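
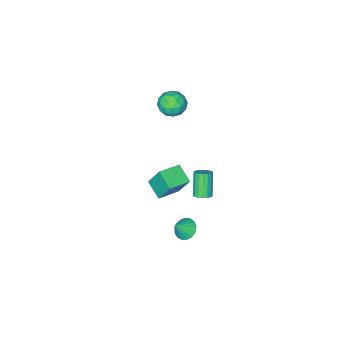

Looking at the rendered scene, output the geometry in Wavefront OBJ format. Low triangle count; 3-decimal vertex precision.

v -0.39 0.527 -4.235
v 0.066 0.17 -4.646
v 0.33 0.493 -3.405
v 0.145 0.496 -4.701
v 0.102 0.829 -4.649
v -0.054 1.093 -4.503
v -0.287 1.227 -4.295
v -0.544 1.201 -4.074
v -0.765 1.021 -3.89
v -0.901 0.728 -3.784
v -0.919 0.388 -3.783
v -0.816 0.081 -3.884
v -0.616 -0.124 -4.067
v -0.364 -0.18 -4.288
v -0.118 -0.074 -4.496
v -2.76 -2.478 4.05
v -2.053 -1.976 3.943
v -2.167 -3.484 3.257
v -1.46 -2.982 3.15
v -1.637 -3.326 3.932
v -2.004 -2.704 4.423
v -2.216 -2.756 2.777
v -2.583 -2.134 3.268
v -1.717 -2.149 3.156
v -1.36 -2.501 3.87
v -2.86 -2.959 3.33
v -2.503 -3.311 4.044
v -2.459 -2.139 4.066
v -1.761 -3.321 3.134
v -1.865 -3.523 3.594
v -1.45 -3.229 3.531
v -2.43 -2.566 4.348
v -2.014 -2.272 4.285
v -1.77 -3.065 4.279
v -2.206 -3.188 2.915
v -1.79 -2.894 2.852
v -2.77 -2.231 3.669
v -2.355 -1.937 3.606
v -2.45 -2.395 2.921
v -1.846 -1.945 3.541
v -1.497 -2.537 3.075
v -1.942 -2.404 2.856
v -2.157 -2.038 3.144
v -1.636 -2.152 3.961
v -1.287 -2.744 3.494
v -1.391 -2.945 3.954
v -1.606 -2.58 4.242
v -1.438 -2.253 3.498
v -2.933 -2.716 3.706
v -2.584 -3.308 3.239
v -2.614 -2.88 2.958
v -2.829 -2.515 3.246
v -2.723 -2.923 4.125
v -2.374 -3.515 3.659
v -2.063 -3.422 4.056
v -2.278 -3.056 4.344
v -2.782 -3.207 3.702
v 0.084 -0.365 0.521
v -0.095 0.357 1.938
v 0.223 0.696 -0.001
v 0.044 1.417 1.416
v 1.396 -0.437 0.724
v 1.217 0.284 2.141
v 1.535 0.623 0.202
v 1.356 1.345 1.619
v -2.491 -0.533 -3.512
v -2.046 -0.836 -3.467
v -2.625 -1.49 -2.163
v -3.069 -1.187 -2.208
v -1.989 -0.621 -3.334
v -2.567 -1.276 -2.03
v -2.046 -0.387 -3.242
v -2.625 -1.042 -1.938
v -2.206 -0.186 -3.212
v -2.785 -0.841 -1.907
v -2.431 -0.064 -3.25
v -3.009 -0.719 -1.946
v -2.669 -0.05 -3.349
v -3.248 -0.705 -2.045
v -2.867 -0.146 -3.485
v -3.446 -0.801 -2.181
v -2.978 -0.331 -3.627
v -3.557 -0.986 -2.323
v -2.978 -0.562 -3.743
v -3.557 -1.217 -2.439
v -2.866 -0.786 -3.806
v -3.445 -1.441 -2.502
v -2.668 -0.953 -3.802
v -3.247 -1.607 -2.497
v -2.43 -1.023 -3.731
v -3.008 -1.677 -2.427
v -2.205 -0.98 -3.61
v -2.784 -1.635 -2.306
f 2 1 4
f 2 4 3
f 4 1 5
f 4 5 3
f 5 1 6
f 5 6 3
f 6 1 7
f 6 7 3
f 7 1 8
f 7 8 3
f 8 1 9
f 8 9 3
f 9 1 10
f 9 10 3
f 10 1 11
f 10 11 3
f 11 1 12
f 11 12 3
f 12 1 13
f 12 13 3
f 13 1 14
f 13 14 3
f 14 1 15
f 14 15 3
f 15 1 2
f 15 2 3
f 16 53 32
f 53 27 56
f 32 56 21
f 53 56 32
f 16 32 28
f 32 21 33
f 28 33 17
f 32 33 28
f 16 28 37
f 28 17 38
f 37 38 23
f 28 38 37
f 16 37 49
f 37 23 52
f 49 52 26
f 37 52 49
f 16 49 53
f 49 26 57
f 53 57 27
f 49 57 53
f 17 33 44
f 33 21 47
f 44 47 25
f 33 47 44
f 21 56 34
f 56 27 55
f 34 55 20
f 56 55 34
f 27 57 54
f 57 26 50
f 54 50 18
f 57 50 54
f 26 52 51
f 52 23 39
f 51 39 22
f 52 39 51
f 23 38 43
f 38 17 40
f 43 40 24
f 38 40 43
f 19 45 31
f 45 25 46
f 31 46 20
f 45 46 31
f 19 31 29
f 31 20 30
f 29 30 18
f 31 30 29
f 19 29 36
f 29 18 35
f 36 35 22
f 29 35 36
f 19 36 41
f 36 22 42
f 41 42 24
f 36 42 41
f 19 41 45
f 41 24 48
f 45 48 25
f 41 48 45
f 20 46 34
f 46 25 47
f 34 47 21
f 46 47 34
f 18 30 54
f 30 20 55
f 54 55 27
f 30 55 54
f 22 35 51
f 35 18 50
f 51 50 26
f 35 50 51
f 24 42 43
f 42 22 39
f 43 39 23
f 42 39 43
f 25 48 44
f 48 24 40
f 44 40 17
f 48 40 44
f 59 61 58
f 62 59 58
f 58 61 60
f 60 62 58
f 59 65 61
f 63 59 62
f 63 65 59
f 61 65 60
f 64 62 60
f 60 65 64
f 64 63 62
f 65 63 64
f 67 66 70
f 67 70 68
f 68 70 71
f 68 71 69
f 70 66 72
f 70 72 71
f 71 72 73
f 71 73 69
f 72 66 74
f 72 74 73
f 73 74 75
f 73 75 69
f 74 66 76
f 74 76 75
f 75 76 77
f 75 77 69
f 76 66 78
f 76 78 77
f 77 78 79
f 77 79 69
f 78 66 80
f 78 80 79
f 79 80 81
f 79 81 69
f 80 66 82
f 80 82 81
f 81 82 83
f 81 83 69
f 82 66 84
f 82 84 83
f 83 84 85
f 83 85 69
f 84 66 86
f 84 86 85
f 85 86 87
f 85 87 69
f 86 66 88
f 86 88 87
f 87 88 89
f 87 89 69
f 88 66 90
f 88 90 89
f 89 90 91
f 89 91 69
f 90 66 92
f 90 92 91
f 91 92 93
f 91 93 69
f 92 66 67
f 92 67 93
f 93 67 68
f 93 68 69



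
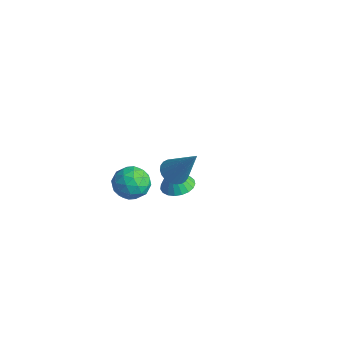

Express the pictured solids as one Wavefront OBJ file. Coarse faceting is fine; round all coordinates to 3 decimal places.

v 2.239 -2.364 1.357
v 2.745 -2.649 1.114
v 3.201 -1.956 2.883
v 2.776 -2.419 1.033
v 2.725 -2.181 1.001
v 2.601 -1.97 1.023
v 2.421 -1.82 1.097
v 2.213 -1.752 1.209
v 2.01 -1.777 1.345
v 1.841 -1.891 1.482
v 1.732 -2.078 1.6
v 1.701 -2.308 1.681
v 1.752 -2.546 1.713
v 1.877 -2.757 1.69
v 2.056 -2.908 1.617
v 2.264 -2.976 1.504
v 2.468 -2.95 1.369
v 2.636 -2.836 1.232
v -2.032 -1.117 -2.795
v -1.316 -1.359 -3.252
v -2.064 -2.401 -2.168
v -1.348 -2.643 -2.625
v -1.282 -2.031 -1.991
v -1.262 -1.238 -2.379
v -2.118 -2.522 -3.041
v -2.098 -1.729 -3.429
v -1.369 -2.227 -3.404
v -0.852 -1.923 -2.755
v -2.528 -1.837 -2.665
v -2.011 -1.533 -2.016
v -1.671 -1.125 -3.078
v -1.709 -2.635 -2.342
v -1.67 -2.275 -1.969
v -1.249 -2.417 -2.238
v -1.639 -1.054 -2.565
v -1.218 -1.196 -2.834
v -1.199 -1.591 -2.093
v -2.162 -2.564 -2.586
v -1.741 -2.706 -2.855
v -2.131 -1.343 -3.182
v -1.71 -1.485 -3.451
v -2.181 -2.169 -3.327
v -1.281 -1.778 -3.437
v -1.3 -2.532 -3.068
v -1.753 -2.462 -3.313
v -1.741 -1.995 -3.541
v -0.978 -1.599 -3.055
v -0.997 -2.354 -2.687
v -0.958 -1.994 -2.314
v -0.946 -1.528 -2.542
v -1.009 -2.11 -3.145
v -2.383 -1.406 -2.733
v -2.402 -2.161 -2.365
v -2.434 -2.232 -2.878
v -2.422 -1.766 -3.106
v -2.08 -1.228 -2.352
v -2.099 -1.982 -1.983
v -1.639 -1.765 -1.879
v -1.627 -1.298 -2.107
v -2.371 -1.65 -2.275
v -1.379 0.252 -3.775
v -0.668 -0.013 -3.722
v -1.561 0.028 -2.425
v -0.628 0.296 -3.666
v -0.717 0.596 -3.628
v -0.921 0.837 -3.616
v -1.204 0.977 -3.631
v -1.518 0.992 -3.671
v -1.807 0.878 -3.729
v -2.022 0.656 -3.795
v -2.126 0.364 -3.857
v -2.101 0.053 -3.905
v -1.951 -0.224 -3.931
v -1.702 -0.419 -3.929
v -1.397 -0.498 -3.901
v -1.089 -0.447 -3.851
v -0.831 -0.275 -3.788
f 2 1 4
f 2 4 3
f 4 1 5
f 4 5 3
f 5 1 6
f 5 6 3
f 6 1 7
f 6 7 3
f 7 1 8
f 7 8 3
f 8 1 9
f 8 9 3
f 9 1 10
f 9 10 3
f 10 1 11
f 10 11 3
f 11 1 12
f 11 12 3
f 12 1 13
f 12 13 3
f 13 1 14
f 13 14 3
f 14 1 15
f 14 15 3
f 15 1 16
f 15 16 3
f 16 1 17
f 16 17 3
f 17 1 18
f 17 18 3
f 18 1 2
f 18 2 3
f 19 56 35
f 56 30 59
f 35 59 24
f 56 59 35
f 19 35 31
f 35 24 36
f 31 36 20
f 35 36 31
f 19 31 40
f 31 20 41
f 40 41 26
f 31 41 40
f 19 40 52
f 40 26 55
f 52 55 29
f 40 55 52
f 19 52 56
f 52 29 60
f 56 60 30
f 52 60 56
f 20 36 47
f 36 24 50
f 47 50 28
f 36 50 47
f 24 59 37
f 59 30 58
f 37 58 23
f 59 58 37
f 30 60 57
f 60 29 53
f 57 53 21
f 60 53 57
f 29 55 54
f 55 26 42
f 54 42 25
f 55 42 54
f 26 41 46
f 41 20 43
f 46 43 27
f 41 43 46
f 22 48 34
f 48 28 49
f 34 49 23
f 48 49 34
f 22 34 32
f 34 23 33
f 32 33 21
f 34 33 32
f 22 32 39
f 32 21 38
f 39 38 25
f 32 38 39
f 22 39 44
f 39 25 45
f 44 45 27
f 39 45 44
f 22 44 48
f 44 27 51
f 48 51 28
f 44 51 48
f 23 49 37
f 49 28 50
f 37 50 24
f 49 50 37
f 21 33 57
f 33 23 58
f 57 58 30
f 33 58 57
f 25 38 54
f 38 21 53
f 54 53 29
f 38 53 54
f 27 45 46
f 45 25 42
f 46 42 26
f 45 42 46
f 28 51 47
f 51 27 43
f 47 43 20
f 51 43 47
f 62 61 64
f 62 64 63
f 64 61 65
f 64 65 63
f 65 61 66
f 65 66 63
f 66 61 67
f 66 67 63
f 67 61 68
f 67 68 63
f 68 61 69
f 68 69 63
f 69 61 70
f 69 70 63
f 70 61 71
f 70 71 63
f 71 61 72
f 71 72 63
f 72 61 73
f 72 73 63
f 73 61 74
f 73 74 63
f 74 61 75
f 74 75 63
f 75 61 76
f 75 76 63
f 76 61 77
f 76 77 63
f 77 61 62
f 77 62 63



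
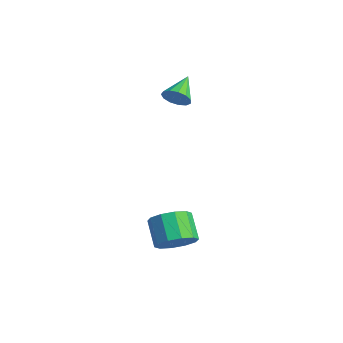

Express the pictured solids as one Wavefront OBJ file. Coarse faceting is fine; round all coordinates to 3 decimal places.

v -0.737 1.81 1.201
v -0.483 2.199 0.99
v -1.343 2.51 1.759
v -0.706 2.144 0.817
v -0.939 1.983 0.766
v -1.107 1.767 0.853
v -1.158 1.565 1.051
v -1.076 1.441 1.297
v -0.886 1.434 1.512
v -0.648 1.547 1.629
v -0.439 1.743 1.61
v -0.325 1.961 1.461
v -0.341 2.13 1.23
v 3.341 -0.076 -2.683
v 3.804 -0.126 -2.188
v 3.063 -0.014 -1.482
v 2.599 0.036 -1.977
v 3.768 0.28 -2.291
v 3.026 0.392 -1.585
v 3.568 0.55 -2.544
v 2.826 0.662 -1.838
v 3.281 0.581 -2.85
v 2.539 0.692 -2.144
v 3.017 0.361 -3.092
v 2.276 0.472 -2.386
v 2.877 -0.026 -3.178
v 2.136 0.086 -2.472
v 2.914 -0.432 -3.075
v 2.172 -0.32 -2.369
v 3.114 -0.702 -2.822
v 2.372 -0.59 -2.116
v 3.401 -0.732 -2.516
v 2.659 -0.621 -1.81
v 3.664 -0.512 -2.274
v 2.923 -0.401 -1.568
f 2 1 4
f 2 4 3
f 4 1 5
f 4 5 3
f 5 1 6
f 5 6 3
f 6 1 7
f 6 7 3
f 7 1 8
f 7 8 3
f 8 1 9
f 8 9 3
f 9 1 10
f 9 10 3
f 10 1 11
f 10 11 3
f 11 1 12
f 11 12 3
f 12 1 13
f 12 13 3
f 13 1 2
f 13 2 3
f 15 14 18
f 15 18 16
f 16 18 19
f 16 19 17
f 18 14 20
f 18 20 19
f 19 20 21
f 19 21 17
f 20 14 22
f 20 22 21
f 21 22 23
f 21 23 17
f 22 14 24
f 22 24 23
f 23 24 25
f 23 25 17
f 24 14 26
f 24 26 25
f 25 26 27
f 25 27 17
f 26 14 28
f 26 28 27
f 27 28 29
f 27 29 17
f 28 14 30
f 28 30 29
f 29 30 31
f 29 31 17
f 30 14 32
f 30 32 31
f 31 32 33
f 31 33 17
f 32 14 34
f 32 34 33
f 33 34 35
f 33 35 17
f 34 14 15
f 34 15 35
f 35 15 16
f 35 16 17



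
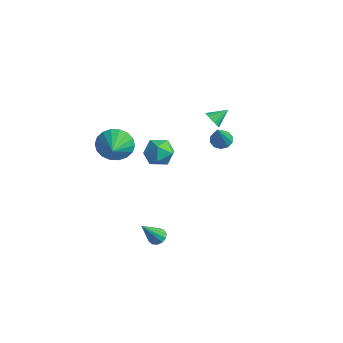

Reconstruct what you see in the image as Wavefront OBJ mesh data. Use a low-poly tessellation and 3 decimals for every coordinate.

v -0.819 -2.296 2.152
v -0.133 -2.047 1.356
v 0.039 -3.204 2.608
v -0.002 -1.747 1.708
v -0.033 -1.555 2.147
v -0.22 -1.511 2.588
v -0.525 -1.621 2.942
v -0.888 -1.866 3.14
v -1.238 -2.195 3.142
v -1.505 -2.545 2.948
v -1.636 -2.845 2.597
v -1.605 -3.037 2.157
v -1.419 -3.081 1.716
v -1.113 -2.971 1.362
v -0.75 -2.726 1.164
v -0.4 -2.397 1.162
v 1.896 -1.463 3.43
v 2.572 -1.543 4.088
v 2.428 -2.717 2.732
v 3.104 -2.797 3.39
v 2.199 -2.952 3.619
v 1.87 -2.177 4.051
v 3.13 -2.083 2.769
v 2.801 -1.308 3.201
v 3.334 -1.926 3.68
v 2.759 -2.463 4.205
v 2.241 -1.797 2.615
v 1.666 -2.334 3.14
v 1.945 2.284 3.317
v 2.503 2.093 3.314
v 2.255 3.176 3.883
v 2.49 2.236 3.095
v 2.368 2.39 2.92
v 2.163 2.522 2.823
v 1.915 2.607 2.825
v 1.673 2.629 2.923
v 1.484 2.582 3.1
v 1.387 2.476 3.32
v 1.401 2.332 3.54
v 1.522 2.179 3.715
v 1.727 2.047 3.811
v 1.976 1.961 3.81
v 2.218 1.94 3.711
v 2.406 1.987 3.534
v 1.652 -1.511 -4.647
v 2.04 -1.862 -4.875
v 1.588 -2.609 -3.073
v 2.204 -1.638 -4.713
v 2.193 -1.375 -4.53
v 2.011 -1.155 -4.384
v 1.714 -1.048 -4.321
v 1.398 -1.088 -4.362
v 1.163 -1.263 -4.494
v 1.083 -1.516 -4.674
v 1.184 -1.768 -4.845
v 1.433 -1.939 -4.954
v 1.753 -1.974 -4.965
v 1.033 3.91 0.263
v 1.391 4.44 0.426
v 1.667 2.95 1.997
v 1.019 4.485 0.587
v 0.652 4.31 0.624
v 0.431 3.982 0.524
v 0.44 3.627 0.324
v 0.675 3.38 0.101
v 1.047 3.335 -0.06
v 1.414 3.51 -0.098
v 1.635 3.837 0.003
v 1.626 4.193 0.203
f 2 1 4
f 2 4 3
f 4 1 5
f 4 5 3
f 5 1 6
f 5 6 3
f 6 1 7
f 6 7 3
f 7 1 8
f 7 8 3
f 8 1 9
f 8 9 3
f 9 1 10
f 9 10 3
f 10 1 11
f 10 11 3
f 11 1 12
f 11 12 3
f 12 1 13
f 12 13 3
f 13 1 14
f 13 14 3
f 14 1 15
f 14 15 3
f 15 1 16
f 15 16 3
f 16 1 2
f 16 2 3
f 17 28 22
f 17 22 18
f 17 18 24
f 17 24 27
f 17 27 28
f 18 22 26
f 22 28 21
f 28 27 19
f 27 24 23
f 24 18 25
f 20 26 21
f 20 21 19
f 20 19 23
f 20 23 25
f 20 25 26
f 21 26 22
f 19 21 28
f 23 19 27
f 25 23 24
f 26 25 18
f 30 29 32
f 30 32 31
f 32 29 33
f 32 33 31
f 33 29 34
f 33 34 31
f 34 29 35
f 34 35 31
f 35 29 36
f 35 36 31
f 36 29 37
f 36 37 31
f 37 29 38
f 37 38 31
f 38 29 39
f 38 39 31
f 39 29 40
f 39 40 31
f 40 29 41
f 40 41 31
f 41 29 42
f 41 42 31
f 42 29 43
f 42 43 31
f 43 29 44
f 43 44 31
f 44 29 30
f 44 30 31
f 46 45 48
f 46 48 47
f 48 45 49
f 48 49 47
f 49 45 50
f 49 50 47
f 50 45 51
f 50 51 47
f 51 45 52
f 51 52 47
f 52 45 53
f 52 53 47
f 53 45 54
f 53 54 47
f 54 45 55
f 54 55 47
f 55 45 56
f 55 56 47
f 56 45 57
f 56 57 47
f 57 45 46
f 57 46 47
f 59 58 61
f 59 61 60
f 61 58 62
f 61 62 60
f 62 58 63
f 62 63 60
f 63 58 64
f 63 64 60
f 64 58 65
f 64 65 60
f 65 58 66
f 65 66 60
f 66 58 67
f 66 67 60
f 67 58 68
f 67 68 60
f 68 58 69
f 68 69 60
f 69 58 59
f 69 59 60



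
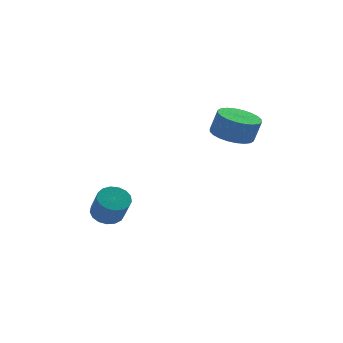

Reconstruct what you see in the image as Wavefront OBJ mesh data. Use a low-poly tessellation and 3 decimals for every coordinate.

v -2.63 1.733 -1.916
v -1.953 2.165 -1.707
v -1.813 1.32 -0.415
v -2.49 0.887 -0.624
v -2.251 2.369 -1.541
v -2.111 1.523 -0.249
v -2.636 2.427 -1.461
v -2.496 1.582 -0.169
v -3.019 2.326 -1.486
v -2.879 1.481 -0.194
v -3.313 2.089 -1.609
v -3.174 1.244 -0.317
v -3.451 1.771 -1.802
v -3.311 0.926 -0.51
v -3.401 1.444 -2.022
v -3.261 0.598 -0.73
v -3.174 1.183 -2.217
v -3.034 0.337 -0.925
v -2.822 1.047 -2.343
v -2.682 0.202 -1.051
v -2.427 1.069 -2.372
v -2.287 0.224 -1.08
v -2.078 1.243 -2.296
v -1.938 0.398 -1.004
v -1.855 1.529 -2.133
v -1.715 0.684 -0.841
v -1.81 1.862 -1.92
v -1.67 1.017 -0.628
v 2.929 0.181 3.116
v 3.565 -0.642 2.866
v 3.907 -0.745 4.074
v 3.271 0.079 4.324
v 3.826 -0.32 2.819
v 4.169 -0.423 4.027
v 3.951 0.079 2.817
v 4.294 -0.024 4.026
v 3.92 0.493 2.861
v 4.263 0.39 4.07
v 3.739 0.859 2.944
v 4.081 0.757 4.152
v 3.434 1.123 3.053
v 3.776 1.02 4.261
v 3.052 1.243 3.171
v 3.394 1.14 4.379
v 2.651 1.201 3.281
v 2.993 1.099 4.489
v 2.293 1.005 3.366
v 2.635 0.902 4.574
v 2.031 0.683 3.413
v 2.374 0.58 4.621
v 1.906 0.284 3.414
v 2.249 0.181 4.623
v 1.937 -0.13 3.37
v 2.28 -0.233 4.579
v 2.119 -0.497 3.288
v 2.461 -0.599 4.496
v 2.424 -0.76 3.179
v 2.766 -0.863 4.387
v 2.806 -0.88 3.061
v 3.148 -0.983 4.269
v 3.207 -0.839 2.951
v 3.549 -0.941 4.159
f 2 1 5
f 2 5 3
f 3 5 6
f 3 6 4
f 5 1 7
f 5 7 6
f 6 7 8
f 6 8 4
f 7 1 9
f 7 9 8
f 8 9 10
f 8 10 4
f 9 1 11
f 9 11 10
f 10 11 12
f 10 12 4
f 11 1 13
f 11 13 12
f 12 13 14
f 12 14 4
f 13 1 15
f 13 15 14
f 14 15 16
f 14 16 4
f 15 1 17
f 15 17 16
f 16 17 18
f 16 18 4
f 17 1 19
f 17 19 18
f 18 19 20
f 18 20 4
f 19 1 21
f 19 21 20
f 20 21 22
f 20 22 4
f 21 1 23
f 21 23 22
f 22 23 24
f 22 24 4
f 23 1 25
f 23 25 24
f 24 25 26
f 24 26 4
f 25 1 27
f 25 27 26
f 26 27 28
f 26 28 4
f 27 1 2
f 27 2 28
f 28 2 3
f 28 3 4
f 30 29 33
f 30 33 31
f 31 33 34
f 31 34 32
f 33 29 35
f 33 35 34
f 34 35 36
f 34 36 32
f 35 29 37
f 35 37 36
f 36 37 38
f 36 38 32
f 37 29 39
f 37 39 38
f 38 39 40
f 38 40 32
f 39 29 41
f 39 41 40
f 40 41 42
f 40 42 32
f 41 29 43
f 41 43 42
f 42 43 44
f 42 44 32
f 43 29 45
f 43 45 44
f 44 45 46
f 44 46 32
f 45 29 47
f 45 47 46
f 46 47 48
f 46 48 32
f 47 29 49
f 47 49 48
f 48 49 50
f 48 50 32
f 49 29 51
f 49 51 50
f 50 51 52
f 50 52 32
f 51 29 53
f 51 53 52
f 52 53 54
f 52 54 32
f 53 29 55
f 53 55 54
f 54 55 56
f 54 56 32
f 55 29 57
f 55 57 56
f 56 57 58
f 56 58 32
f 57 29 59
f 57 59 58
f 58 59 60
f 58 60 32
f 59 29 61
f 59 61 60
f 60 61 62
f 60 62 32
f 61 29 30
f 61 30 62
f 62 30 31
f 62 31 32



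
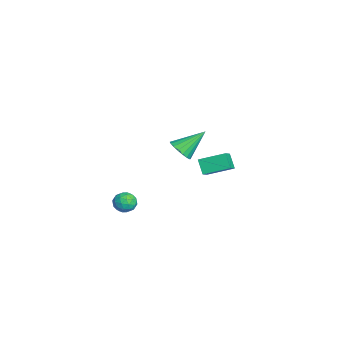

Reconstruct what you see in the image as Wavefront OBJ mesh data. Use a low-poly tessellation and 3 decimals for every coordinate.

v 1.228 0.22 1.696
v 1.778 0.647 1.368
v 0.872 1.56 2.844
v 1.499 0.729 1.186
v 1.167 0.71 1.105
v 0.846 0.594 1.141
v 0.601 0.404 1.287
v 0.481 0.178 1.514
v 0.508 -0.04 1.777
v 0.677 -0.207 2.024
v 0.956 -0.289 2.206
v 1.288 -0.27 2.286
v 1.609 -0.154 2.25
v 1.854 0.036 2.104
v 1.975 0.263 1.877
v 1.948 0.481 1.615
v 3.902 -2.219 -0.16
v 4.363 -2.559 -0.514
v 3.217 -3.061 -0.246
v 3.678 -3.401 -0.6
v 3.778 -3.28 0.055
v 4.202 -2.759 0.107
v 3.378 -2.861 -0.867
v 3.802 -2.34 -0.815
v 4.039 -2.955 -0.951
v 4.286 -3.214 -0.381
v 3.294 -2.406 -0.379
v 3.541 -2.665 0.191
v 4.193 -2.315 -0.33
v 3.387 -3.305 -0.43
v 3.446 -3.234 -0.045
v 3.717 -3.433 -0.254
v 4.098 -2.433 0.035
v 4.369 -2.633 -0.173
v 4.025 -3.056 0.162
v 3.211 -2.987 -0.587
v 3.482 -3.187 -0.795
v 3.863 -2.187 -0.506
v 4.134 -2.386 -0.715
v 3.555 -2.564 -0.922
v 4.273 -2.748 -0.795
v 3.87 -3.242 -0.845
v 3.694 -2.925 -1.002
v 3.943 -2.619 -0.971
v 4.419 -2.9 -0.46
v 4.016 -3.395 -0.51
v 4.075 -3.323 -0.125
v 4.324 -3.018 -0.094
v 4.228 -3.133 -0.717
v 3.564 -2.225 -0.25
v 3.161 -2.72 -0.3
v 3.256 -2.602 -0.666
v 3.505 -2.297 -0.635
v 3.71 -2.378 0.085
v 3.307 -2.872 0.035
v 3.637 -3.001 0.211
v 3.886 -2.695 0.242
v 3.352 -2.487 -0.043
v -4.404 1.967 -2.735
v -3.562 1.63 -2.148
v -4.195 3.462 -2.177
v -3.354 3.125 -1.59
v -3.766 2.175 -3.53
v -2.925 1.838 -2.943
v -3.558 3.67 -2.972
v -2.716 3.333 -2.385
f 2 1 4
f 2 4 3
f 4 1 5
f 4 5 3
f 5 1 6
f 5 6 3
f 6 1 7
f 6 7 3
f 7 1 8
f 7 8 3
f 8 1 9
f 8 9 3
f 9 1 10
f 9 10 3
f 10 1 11
f 10 11 3
f 11 1 12
f 11 12 3
f 12 1 13
f 12 13 3
f 13 1 14
f 13 14 3
f 14 1 15
f 14 15 3
f 15 1 16
f 15 16 3
f 16 1 2
f 16 2 3
f 17 54 33
f 54 28 57
f 33 57 22
f 54 57 33
f 17 33 29
f 33 22 34
f 29 34 18
f 33 34 29
f 17 29 38
f 29 18 39
f 38 39 24
f 29 39 38
f 17 38 50
f 38 24 53
f 50 53 27
f 38 53 50
f 17 50 54
f 50 27 58
f 54 58 28
f 50 58 54
f 18 34 45
f 34 22 48
f 45 48 26
f 34 48 45
f 22 57 35
f 57 28 56
f 35 56 21
f 57 56 35
f 28 58 55
f 58 27 51
f 55 51 19
f 58 51 55
f 27 53 52
f 53 24 40
f 52 40 23
f 53 40 52
f 24 39 44
f 39 18 41
f 44 41 25
f 39 41 44
f 20 46 32
f 46 26 47
f 32 47 21
f 46 47 32
f 20 32 30
f 32 21 31
f 30 31 19
f 32 31 30
f 20 30 37
f 30 19 36
f 37 36 23
f 30 36 37
f 20 37 42
f 37 23 43
f 42 43 25
f 37 43 42
f 20 42 46
f 42 25 49
f 46 49 26
f 42 49 46
f 21 47 35
f 47 26 48
f 35 48 22
f 47 48 35
f 19 31 55
f 31 21 56
f 55 56 28
f 31 56 55
f 23 36 52
f 36 19 51
f 52 51 27
f 36 51 52
f 25 43 44
f 43 23 40
f 44 40 24
f 43 40 44
f 26 49 45
f 49 25 41
f 45 41 18
f 49 41 45
f 60 62 59
f 63 60 59
f 59 62 61
f 61 63 59
f 60 66 62
f 64 60 63
f 64 66 60
f 62 66 61
f 65 63 61
f 61 66 65
f 65 64 63
f 66 64 65



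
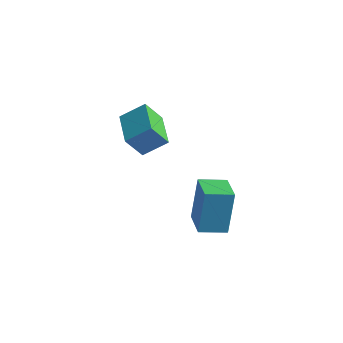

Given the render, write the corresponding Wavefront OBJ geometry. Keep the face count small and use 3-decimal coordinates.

v 2.262 2.268 -4.055
v 2.216 2.734 -2.029
v 3.05 3.179 -4.247
v 3.004 3.646 -2.22
v 3.376 1.354 -3.82
v 3.33 1.821 -1.793
v 4.164 2.266 -4.011
v 4.118 2.732 -1.985
v -2.281 4.162 -2.046
v -2.677 3.54 -0.999
v -1.511 4.919 -1.305
v -1.907 4.298 -0.258
v -0.913 2.962 -2.242
v -1.309 2.341 -1.195
v -0.143 3.72 -1.501
v -0.539 3.098 -0.454
f 2 4 1
f 5 2 1
f 1 4 3
f 3 5 1
f 2 8 4
f 6 2 5
f 6 8 2
f 4 8 3
f 7 5 3
f 3 8 7
f 7 6 5
f 8 6 7
f 10 12 9
f 13 10 9
f 9 12 11
f 11 13 9
f 10 16 12
f 14 10 13
f 14 16 10
f 12 16 11
f 15 13 11
f 11 16 15
f 15 14 13
f 16 14 15



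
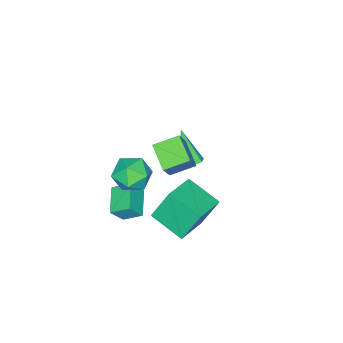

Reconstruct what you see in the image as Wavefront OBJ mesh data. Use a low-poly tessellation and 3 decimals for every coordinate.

v 2.186 1.22 1.423
v 3.157 1.429 0.941
v 2.883 -0.229 2.199
v 3.854 -0.02 1.717
v 3.479 0.646 2.513
v 3.048 1.542 2.034
v 2.992 -0.342 1.106
v 2.561 0.554 0.627
v 3.655 0.464 0.745
v 3.956 1.074 1.615
v 2.084 0.126 1.525
v 2.385 0.736 2.395
v -2.286 0.356 -2.2
v -1.664 0.356 -2.053
v -2.714 -0.636 -0.4
v -1.895 0.755 -1.888
v -2.356 0.92 -1.906
v -2.776 0.755 -2.097
v -2.909 0.356 -2.348
v -2.677 -0.043 -2.513
v -2.217 -0.208 -2.495
v -1.797 -0.043 -2.304
v 1.548 1.834 -1.158
v 0.987 2.511 0.594
v 1.574 3.674 -1.861
v 1.013 4.351 -0.109
v 3.407 2.009 -0.631
v 2.846 2.686 1.121
v 3.433 3.849 -1.334
v 2.872 4.526 0.418
v 1.808 1.331 2.92
v 2.57 1.507 4.105
v 0.852 2.2 3.404
v 1.614 2.377 4.589
v 2.546 2.503 2.271
v 3.308 2.68 3.456
v 1.59 3.373 2.755
v 2.352 3.549 3.94
v 1.721 -1.714 -2.218
v 1.328 -0.783 -1.61
v 1.122 -1.367 -3.136
v 0.729 -0.435 -2.528
v 2.971 -0.865 -2.712
v 2.578 0.067 -2.104
v 2.372 -0.517 -3.63
v 1.979 0.414 -3.022
f 1 12 6
f 1 6 2
f 1 2 8
f 1 8 11
f 1 11 12
f 2 6 10
f 6 12 5
f 12 11 3
f 11 8 7
f 8 2 9
f 4 10 5
f 4 5 3
f 4 3 7
f 4 7 9
f 4 9 10
f 5 10 6
f 3 5 12
f 7 3 11
f 9 7 8
f 10 9 2
f 14 13 16
f 14 16 15
f 16 13 17
f 16 17 15
f 17 13 18
f 17 18 15
f 18 13 19
f 18 19 15
f 19 13 20
f 19 20 15
f 20 13 21
f 20 21 15
f 21 13 22
f 21 22 15
f 22 13 14
f 22 14 15
f 24 26 23
f 27 24 23
f 23 26 25
f 25 27 23
f 24 30 26
f 28 24 27
f 28 30 24
f 26 30 25
f 29 27 25
f 25 30 29
f 29 28 27
f 30 28 29
f 32 34 31
f 35 32 31
f 31 34 33
f 33 35 31
f 32 38 34
f 36 32 35
f 36 38 32
f 34 38 33
f 37 35 33
f 33 38 37
f 37 36 35
f 38 36 37
f 40 42 39
f 43 40 39
f 39 42 41
f 41 43 39
f 40 46 42
f 44 40 43
f 44 46 40
f 42 46 41
f 45 43 41
f 41 46 45
f 45 44 43
f 46 44 45



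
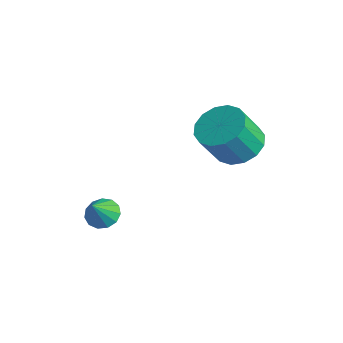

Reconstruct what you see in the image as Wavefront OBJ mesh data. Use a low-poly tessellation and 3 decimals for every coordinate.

v -0.638 4.256 1.716
v -0.195 4.996 2.181
v -0.178 4.164 3.489
v -0.622 3.424 3.024
v -0.691 5.081 2.241
v -0.674 4.25 3.549
v -1.173 4.945 2.161
v -1.157 4.114 3.469
v -1.512 4.625 1.962
v -1.495 3.794 3.27
v -1.617 4.205 1.697
v -1.6 3.374 3.005
v -1.459 3.799 1.436
v -1.443 2.968 2.745
v -1.082 3.516 1.251
v -1.065 2.684 2.559
v -0.586 3.43 1.191
v -0.569 2.599 2.499
v -0.103 3.566 1.271
v -0.087 2.735 2.579
v 0.235 3.886 1.47
v 0.252 3.055 2.778
v 0.34 4.306 1.735
v 0.357 3.475 3.043
v 0.183 4.712 1.995
v 0.199 3.881 3.304
v -2.632 -0.027 -1.496
v -2.287 -0.427 -1.891
v -2.268 -0.633 -0.564
v -2.058 -0.148 -1.799
v -2.012 0.169 -1.611
v -2.163 0.424 -1.386
v -2.462 0.536 -1.196
v -2.816 0.469 -1.102
v -3.111 0.245 -1.132
v -3.254 -0.066 -1.278
v -3.2 -0.364 -1.494
v -2.965 -0.555 -1.71
v -2.625 -0.579 -1.858
f 2 1 5
f 2 5 3
f 3 5 6
f 3 6 4
f 5 1 7
f 5 7 6
f 6 7 8
f 6 8 4
f 7 1 9
f 7 9 8
f 8 9 10
f 8 10 4
f 9 1 11
f 9 11 10
f 10 11 12
f 10 12 4
f 11 1 13
f 11 13 12
f 12 13 14
f 12 14 4
f 13 1 15
f 13 15 14
f 14 15 16
f 14 16 4
f 15 1 17
f 15 17 16
f 16 17 18
f 16 18 4
f 17 1 19
f 17 19 18
f 18 19 20
f 18 20 4
f 19 1 21
f 19 21 20
f 20 21 22
f 20 22 4
f 21 1 23
f 21 23 22
f 22 23 24
f 22 24 4
f 23 1 25
f 23 25 24
f 24 25 26
f 24 26 4
f 25 1 2
f 25 2 26
f 26 2 3
f 26 3 4
f 28 27 30
f 28 30 29
f 30 27 31
f 30 31 29
f 31 27 32
f 31 32 29
f 32 27 33
f 32 33 29
f 33 27 34
f 33 34 29
f 34 27 35
f 34 35 29
f 35 27 36
f 35 36 29
f 36 27 37
f 36 37 29
f 37 27 38
f 37 38 29
f 38 27 39
f 38 39 29
f 39 27 28
f 39 28 29



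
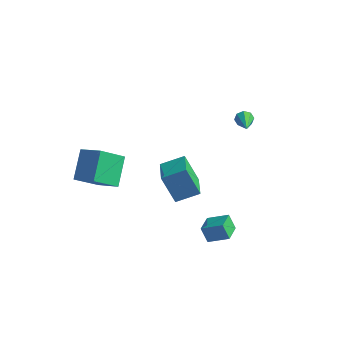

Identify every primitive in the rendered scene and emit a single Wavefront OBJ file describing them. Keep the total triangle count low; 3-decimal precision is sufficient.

v 1.115 -3.38 -2.166
v 0.173 -3.387 -0.323
v 0.22 -1.982 -2.618
v -0.722 -1.99 -0.775
v 2.242 -2.47 -1.585
v 1.3 -2.478 0.258
v 1.347 -1.073 -2.037
v 0.405 -1.08 -0.194
v -4.65 -5.154 -1.422
v -3.179 -5.294 -0.622
v -5.15 -3.556 -0.221
v -3.679 -3.697 0.579
v -3.801 -3.883 -2.759
v -2.33 -4.024 -1.959
v -4.301 -2.286 -1.558
v -2.83 -2.426 -0.758
v 3.472 -3.764 -4.464
v 2.943 -3.64 -3.543
v 3.224 -2.567 -4.768
v 2.694 -2.443 -3.847
v 4.666 -3.357 -3.833
v 4.136 -3.233 -2.912
v 4.417 -2.16 -4.137
v 3.888 -2.036 -3.216
v 2.086 3.037 0.586
v 2.325 3.391 0.992
v 2.934 1.743 1.214
v 1.938 3.205 1.132
v 1.637 2.92 0.951
v 1.599 2.704 0.557
v 1.846 2.682 0.179
v 2.233 2.869 0.04
v 2.534 3.153 0.22
v 2.572 3.37 0.615
f 2 4 1
f 5 2 1
f 1 4 3
f 3 5 1
f 2 8 4
f 6 2 5
f 6 8 2
f 4 8 3
f 7 5 3
f 3 8 7
f 7 6 5
f 8 6 7
f 10 12 9
f 13 10 9
f 9 12 11
f 11 13 9
f 10 16 12
f 14 10 13
f 14 16 10
f 12 16 11
f 15 13 11
f 11 16 15
f 15 14 13
f 16 14 15
f 18 20 17
f 21 18 17
f 17 20 19
f 19 21 17
f 18 24 20
f 22 18 21
f 22 24 18
f 20 24 19
f 23 21 19
f 19 24 23
f 23 22 21
f 24 22 23
f 26 25 28
f 26 28 27
f 28 25 29
f 28 29 27
f 29 25 30
f 29 30 27
f 30 25 31
f 30 31 27
f 31 25 32
f 31 32 27
f 32 25 33
f 32 33 27
f 33 25 34
f 33 34 27
f 34 25 26
f 34 26 27



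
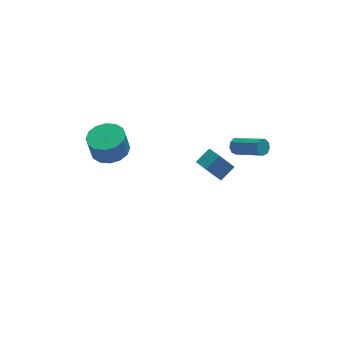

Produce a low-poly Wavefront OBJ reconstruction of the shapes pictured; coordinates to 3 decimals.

v 3.233 0.529 1.024
v 3.626 0.625 0.713
v 4.66 -0.653 1.626
v 4.267 -0.749 1.936
v 3.639 0.835 0.991
v 4.674 -0.443 1.904
v 3.463 0.902 1.285
v 4.497 -0.376 2.197
v 3.179 0.794 1.456
v 4.213 -0.484 2.369
v 2.92 0.562 1.425
v 3.954 -0.715 2.338
v 2.807 0.315 1.206
v 3.842 -0.963 2.119
v 2.894 0.167 0.902
v 3.928 -1.11 1.815
v 3.139 0.189 0.655
v 4.173 -1.088 1.567
v 3.428 0.37 0.58
v 4.462 -0.907 1.493
v 2.245 2.508 -2.806
v 3.115 2.902 -2.24
v 2.029 3.709 -3.309
v 2.899 4.103 -2.742
v 3.001 2.237 -3.778
v 3.871 2.631 -3.211
v 2.785 3.438 -4.28
v 3.655 3.832 -3.714
v -2.904 2.986 -0.014
v -2.167 3.733 0.14
v -2.4 3.7 1.408
v -3.136 2.954 1.254
v -2.635 4.009 0.061
v -2.867 3.976 1.33
v -3.174 4.011 -0.038
v -3.407 3.978 1.231
v -3.641 3.738 -0.13
v -3.874 3.706 1.138
v -3.911 3.264 -0.192
v -4.144 3.232 1.076
v -3.911 2.716 -0.206
v -4.143 2.683 1.063
v -3.64 2.24 -0.168
v -3.873 2.207 1.1
v -3.173 1.964 -0.09
v -3.405 1.931 1.179
v -2.633 1.962 0.009
v -2.866 1.929 1.278
v -2.166 2.234 0.102
v -2.399 2.202 1.37
v -1.896 2.708 0.164
v -2.129 2.676 1.432
v -1.897 3.257 0.177
v -2.129 3.224 1.446
f 2 1 5
f 2 5 3
f 3 5 6
f 3 6 4
f 5 1 7
f 5 7 6
f 6 7 8
f 6 8 4
f 7 1 9
f 7 9 8
f 8 9 10
f 8 10 4
f 9 1 11
f 9 11 10
f 10 11 12
f 10 12 4
f 11 1 13
f 11 13 12
f 12 13 14
f 12 14 4
f 13 1 15
f 13 15 14
f 14 15 16
f 14 16 4
f 15 1 17
f 15 17 16
f 16 17 18
f 16 18 4
f 17 1 19
f 17 19 18
f 18 19 20
f 18 20 4
f 19 1 2
f 19 2 20
f 20 2 3
f 20 3 4
f 22 24 21
f 25 22 21
f 21 24 23
f 23 25 21
f 22 28 24
f 26 22 25
f 26 28 22
f 24 28 23
f 27 25 23
f 23 28 27
f 27 26 25
f 28 26 27
f 30 29 33
f 30 33 31
f 31 33 34
f 31 34 32
f 33 29 35
f 33 35 34
f 34 35 36
f 34 36 32
f 35 29 37
f 35 37 36
f 36 37 38
f 36 38 32
f 37 29 39
f 37 39 38
f 38 39 40
f 38 40 32
f 39 29 41
f 39 41 40
f 40 41 42
f 40 42 32
f 41 29 43
f 41 43 42
f 42 43 44
f 42 44 32
f 43 29 45
f 43 45 44
f 44 45 46
f 44 46 32
f 45 29 47
f 45 47 46
f 46 47 48
f 46 48 32
f 47 29 49
f 47 49 48
f 48 49 50
f 48 50 32
f 49 29 51
f 49 51 50
f 50 51 52
f 50 52 32
f 51 29 53
f 51 53 52
f 52 53 54
f 52 54 32
f 53 29 30
f 53 30 54
f 54 30 31
f 54 31 32



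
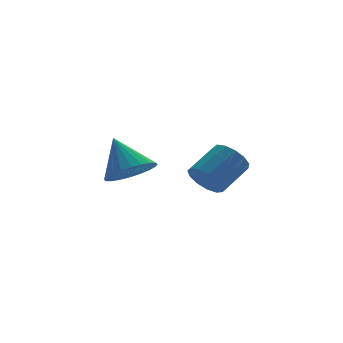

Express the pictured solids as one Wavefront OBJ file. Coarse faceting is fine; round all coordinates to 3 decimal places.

v 1.978 -1.421 -1.635
v 2.453 -1.402 -2.351
v 3.777 -0.941 -1.462
v 3.302 -0.959 -0.745
v 2.265 -0.958 -2.301
v 3.589 -0.497 -1.411
v 1.985 -0.662 -2.039
v 3.309 -0.2 -1.15
v 1.704 -0.606 -1.649
v 3.027 -0.145 -0.759
v 1.509 -0.808 -1.254
v 2.833 -0.347 -0.365
v 1.463 -1.206 -0.98
v 2.787 -0.745 -0.091
v 1.581 -1.671 -0.914
v 2.905 -1.21 -0.025
v 1.825 -2.057 -1.077
v 3.149 -1.596 -0.187
v 2.117 -2.241 -1.417
v 3.441 -1.78 -0.527
v 2.366 -2.164 -1.826
v 3.689 -1.703 -0.936
v 2.491 -1.851 -2.174
v 3.814 -1.39 -1.285
v -1.424 -2.175 -0.427
v -0.436 -2.36 -0.123
v -1.656 -1.085 0.987
v -0.386 -2.034 -0.366
v -0.493 -1.729 -0.618
v -0.742 -1.492 -0.841
v -1.095 -1.36 -1.001
v -1.498 -1.351 -1.074
v -1.89 -1.468 -1.048
v -2.211 -1.692 -0.928
v -2.412 -1.99 -0.731
v -2.463 -2.316 -0.488
v -2.356 -2.62 -0.236
v -2.106 -2.857 -0.013
v -1.754 -2.99 0.147
v -1.35 -2.999 0.22
v -0.959 -2.882 0.194
v -0.638 -2.657 0.074
f 2 1 5
f 2 5 3
f 3 5 6
f 3 6 4
f 5 1 7
f 5 7 6
f 6 7 8
f 6 8 4
f 7 1 9
f 7 9 8
f 8 9 10
f 8 10 4
f 9 1 11
f 9 11 10
f 10 11 12
f 10 12 4
f 11 1 13
f 11 13 12
f 12 13 14
f 12 14 4
f 13 1 15
f 13 15 14
f 14 15 16
f 14 16 4
f 15 1 17
f 15 17 16
f 16 17 18
f 16 18 4
f 17 1 19
f 17 19 18
f 18 19 20
f 18 20 4
f 19 1 21
f 19 21 20
f 20 21 22
f 20 22 4
f 21 1 23
f 21 23 22
f 22 23 24
f 22 24 4
f 23 1 2
f 23 2 24
f 24 2 3
f 24 3 4
f 26 25 28
f 26 28 27
f 28 25 29
f 28 29 27
f 29 25 30
f 29 30 27
f 30 25 31
f 30 31 27
f 31 25 32
f 31 32 27
f 32 25 33
f 32 33 27
f 33 25 34
f 33 34 27
f 34 25 35
f 34 35 27
f 35 25 36
f 35 36 27
f 36 25 37
f 36 37 27
f 37 25 38
f 37 38 27
f 38 25 39
f 38 39 27
f 39 25 40
f 39 40 27
f 40 25 41
f 40 41 27
f 41 25 42
f 41 42 27
f 42 25 26
f 42 26 27



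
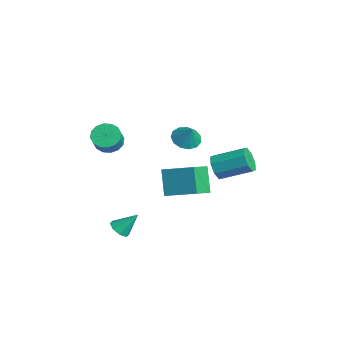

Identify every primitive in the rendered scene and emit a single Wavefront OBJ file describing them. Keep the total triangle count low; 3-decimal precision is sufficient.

v -0.38 2.924 0.19
v 0.035 2.381 0.836
v 0.995 4.113 1.675
v 0.58 4.656 1.03
v 0.431 2.451 0.239
v 1.391 4.183 1.078
v 0.352 2.798 -0.386
v 1.311 4.53 0.453
v -0.156 3.219 -0.674
v 0.804 4.95 0.166
v -0.795 3.467 -0.455
v 0.165 5.199 0.384
v -1.191 3.397 0.142
v -0.231 5.129 0.981
v -1.111 3.05 0.767
v -0.152 4.782 1.606
v -0.604 2.63 1.054
v 0.356 4.361 1.894
v -2.385 -3.085 2.723
v -1.702 -3.21 2.119
v -0.892 -3.681 3.133
v -1.575 -3.555 3.737
v -1.645 -2.766 2.28
v -0.835 -3.236 3.293
v -1.786 -2.407 2.559
v -0.976 -2.877 3.572
v -2.087 -2.229 2.882
v -1.277 -2.699 3.896
v -2.468 -2.281 3.163
v -1.658 -2.751 4.176
v -2.827 -2.548 3.326
v -2.017 -3.018 4.339
v -3.068 -2.959 3.327
v -2.258 -3.43 4.341
v -3.125 -3.404 3.167
v -2.315 -3.874 4.18
v -2.984 -3.763 2.888
v -2.174 -4.233 3.901
v -2.683 -3.941 2.564
v -1.873 -4.411 3.578
v -2.302 -3.889 2.284
v -1.492 -4.359 3.297
v -1.943 -3.622 2.121
v -1.133 -4.092 3.134
v -1.431 1.424 2.486
v -0.812 0.811 2.132
v -0.749 1.496 3.554
v -0.643 1.293 1.991
v -0.724 1.816 2.007
v -1.029 2.215 2.175
v -1.463 2.362 2.442
v -1.886 2.212 2.723
v -2.165 1.811 2.928
v -2.211 1.287 2.993
v -2.009 0.807 2.897
v -1.624 0.522 2.67
v -1.178 0.524 2.385
v 1.999 -4.094 -1.974
v 2.612 -3.9 -2.32
v 2.341 -3.086 -0.806
v 2.175 -3.584 -2.466
v 1.635 -3.566 -2.323
v 1.309 -3.857 -1.976
v 1.386 -4.287 -1.628
v 1.823 -4.604 -1.483
v 2.363 -4.622 -1.625
v 2.69 -4.33 -1.972
v -0.965 0.732 -2.039
v -1.995 0.962 -0.424
v 0.462 2.194 -1.338
v -0.569 2.425 0.277
v -0.051 -0.525 -1.277
v -1.082 -0.294 0.338
v 1.375 0.938 -0.576
v 0.345 1.168 1.039
f 2 1 5
f 2 5 3
f 3 5 6
f 3 6 4
f 5 1 7
f 5 7 6
f 6 7 8
f 6 8 4
f 7 1 9
f 7 9 8
f 8 9 10
f 8 10 4
f 9 1 11
f 9 11 10
f 10 11 12
f 10 12 4
f 11 1 13
f 11 13 12
f 12 13 14
f 12 14 4
f 13 1 15
f 13 15 14
f 14 15 16
f 14 16 4
f 15 1 17
f 15 17 16
f 16 17 18
f 16 18 4
f 17 1 2
f 17 2 18
f 18 2 3
f 18 3 4
f 20 19 23
f 20 23 21
f 21 23 24
f 21 24 22
f 23 19 25
f 23 25 24
f 24 25 26
f 24 26 22
f 25 19 27
f 25 27 26
f 26 27 28
f 26 28 22
f 27 19 29
f 27 29 28
f 28 29 30
f 28 30 22
f 29 19 31
f 29 31 30
f 30 31 32
f 30 32 22
f 31 19 33
f 31 33 32
f 32 33 34
f 32 34 22
f 33 19 35
f 33 35 34
f 34 35 36
f 34 36 22
f 35 19 37
f 35 37 36
f 36 37 38
f 36 38 22
f 37 19 39
f 37 39 38
f 38 39 40
f 38 40 22
f 39 19 41
f 39 41 40
f 40 41 42
f 40 42 22
f 41 19 43
f 41 43 42
f 42 43 44
f 42 44 22
f 43 19 20
f 43 20 44
f 44 20 21
f 44 21 22
f 46 45 48
f 46 48 47
f 48 45 49
f 48 49 47
f 49 45 50
f 49 50 47
f 50 45 51
f 50 51 47
f 51 45 52
f 51 52 47
f 52 45 53
f 52 53 47
f 53 45 54
f 53 54 47
f 54 45 55
f 54 55 47
f 55 45 56
f 55 56 47
f 56 45 57
f 56 57 47
f 57 45 46
f 57 46 47
f 59 58 61
f 59 61 60
f 61 58 62
f 61 62 60
f 62 58 63
f 62 63 60
f 63 58 64
f 63 64 60
f 64 58 65
f 64 65 60
f 65 58 66
f 65 66 60
f 66 58 67
f 66 67 60
f 67 58 59
f 67 59 60
f 69 71 68
f 72 69 68
f 68 71 70
f 70 72 68
f 69 75 71
f 73 69 72
f 73 75 69
f 71 75 70
f 74 72 70
f 70 75 74
f 74 73 72
f 75 73 74



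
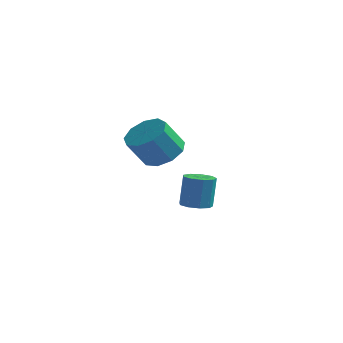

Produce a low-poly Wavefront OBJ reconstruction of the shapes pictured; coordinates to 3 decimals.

v 2.062 2.095 -4.509
v 2.802 1.884 -4.477
v 2.838 2.254 -2.859
v 2.098 2.465 -2.891
v 2.765 2.396 -4.594
v 2.802 2.766 -2.976
v 2.4 2.768 -4.67
v 2.436 3.138 -3.052
v 1.876 2.825 -4.671
v 1.913 3.194 -3.054
v 1.439 2.54 -4.597
v 1.476 2.91 -2.979
v 1.294 2.047 -4.481
v 1.33 2.417 -2.863
v 1.508 1.577 -4.378
v 1.544 1.947 -2.76
v 1.981 1.349 -4.337
v 2.017 1.719 -2.719
v 2.492 1.47 -4.376
v 2.528 1.84 -2.758
v 2.404 -2.467 0.632
v 3.358 -2.703 0.942
v 2.769 -3.349 2.258
v 1.816 -3.113 1.948
v 3.18 -2.063 1.177
v 2.591 -2.709 2.493
v 2.639 -1.612 1.156
v 2.05 -2.258 2.473
v 1.988 -1.561 0.89
v 1.4 -2.207 2.207
v 1.532 -1.934 0.504
v 0.944 -2.58 1.82
v 1.485 -2.556 0.177
v 0.896 -3.202 1.493
v 1.867 -3.137 0.063
v 1.278 -3.783 1.379
v 2.501 -3.404 0.215
v 1.912 -4.05 1.532
v 3.09 -3.233 0.562
v 2.501 -3.879 1.879
f 2 1 5
f 2 5 3
f 3 5 6
f 3 6 4
f 5 1 7
f 5 7 6
f 6 7 8
f 6 8 4
f 7 1 9
f 7 9 8
f 8 9 10
f 8 10 4
f 9 1 11
f 9 11 10
f 10 11 12
f 10 12 4
f 11 1 13
f 11 13 12
f 12 13 14
f 12 14 4
f 13 1 15
f 13 15 14
f 14 15 16
f 14 16 4
f 15 1 17
f 15 17 16
f 16 17 18
f 16 18 4
f 17 1 19
f 17 19 18
f 18 19 20
f 18 20 4
f 19 1 2
f 19 2 20
f 20 2 3
f 20 3 4
f 22 21 25
f 22 25 23
f 23 25 26
f 23 26 24
f 25 21 27
f 25 27 26
f 26 27 28
f 26 28 24
f 27 21 29
f 27 29 28
f 28 29 30
f 28 30 24
f 29 21 31
f 29 31 30
f 30 31 32
f 30 32 24
f 31 21 33
f 31 33 32
f 32 33 34
f 32 34 24
f 33 21 35
f 33 35 34
f 34 35 36
f 34 36 24
f 35 21 37
f 35 37 36
f 36 37 38
f 36 38 24
f 37 21 39
f 37 39 38
f 38 39 40
f 38 40 24
f 39 21 22
f 39 22 40
f 40 22 23
f 40 23 24



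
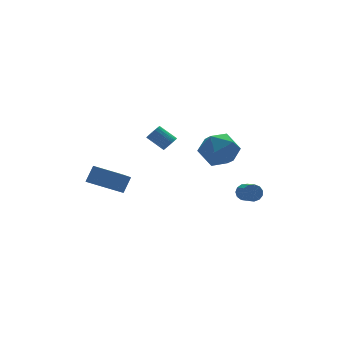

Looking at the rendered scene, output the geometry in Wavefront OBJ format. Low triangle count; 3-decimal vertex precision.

v -2.826 2.826 -1.188
v -4.037 1.474 -0.054
v -2.255 3.059 -0.301
v -3.467 1.707 0.833
v -1.793 1.613 -1.533
v -3.005 0.261 -0.399
v -1.223 1.846 -0.646
v -2.434 0.494 0.488
v 0.744 1.175 1.598
v 1.02 1.012 1.995
v 0.432 1.783 2.719
v 0.156 1.945 2.322
v 1.145 1.184 1.914
v 0.556 1.954 2.638
v 1.19 1.353 1.77
v 0.602 2.124 2.494
v 1.147 1.488 1.592
v 0.559 2.258 2.316
v 1.024 1.56 1.415
v 0.436 2.331 2.139
v 0.846 1.556 1.275
v 0.257 2.327 1.999
v 0.647 1.476 1.198
v 0.059 2.247 1.922
v 0.468 1.337 1.201
v -0.12 2.108 1.925
v 0.344 1.166 1.282
v -0.245 1.936 2.006
v 0.298 0.996 1.426
v -0.29 1.767 2.15
v 0.341 0.862 1.604
v -0.247 1.632 2.328
v 0.464 0.789 1.781
v -0.124 1.56 2.505
v 0.643 0.793 1.921
v 0.054 1.564 2.645
v 0.841 0.873 1.998
v 0.253 1.644 2.722
v 3.954 -1.082 -1.777
v 4.407 -1.024 -1.453
v 4.198 -2.039 -0.978
v 3.746 -2.098 -1.303
v 4.165 -0.899 -1.292
v 3.957 -1.914 -0.818
v 3.857 -0.833 -1.285
v 3.649 -1.848 -0.811
v 3.579 -0.846 -1.435
v 3.371 -1.861 -0.961
v 3.421 -0.934 -1.693
v 3.213 -1.949 -1.219
v 3.432 -1.069 -1.978
v 3.223 -2.084 -1.504
v 3.608 -1.208 -2.199
v 3.4 -2.224 -1.725
v 3.895 -1.308 -2.286
v 3.686 -2.323 -1.812
v 4.2 -1.336 -2.212
v 3.992 -2.351 -1.737
v 4.427 -1.283 -1.999
v 4.219 -2.299 -1.525
v 4.504 -1.167 -1.716
v 4.296 -2.182 -1.242
v 0.297 -2.305 2.723
v 1.171 -1.579 3.031
v 1.569 -3.661 2.309
v 2.443 -2.935 2.617
v 1.713 -3.359 3.438
v 0.927 -2.521 3.694
v 1.813 -2.719 1.646
v 1.027 -1.881 1.902
v 2.108 -1.835 2.366
v 2.046 -2.231 3.473
v 0.694 -3.009 1.867
v 0.632 -3.405 2.974
f 2 4 1
f 5 2 1
f 1 4 3
f 3 5 1
f 2 8 4
f 6 2 5
f 6 8 2
f 4 8 3
f 7 5 3
f 3 8 7
f 7 6 5
f 8 6 7
f 10 9 13
f 10 13 11
f 11 13 14
f 11 14 12
f 13 9 15
f 13 15 14
f 14 15 16
f 14 16 12
f 15 9 17
f 15 17 16
f 16 17 18
f 16 18 12
f 17 9 19
f 17 19 18
f 18 19 20
f 18 20 12
f 19 9 21
f 19 21 20
f 20 21 22
f 20 22 12
f 21 9 23
f 21 23 22
f 22 23 24
f 22 24 12
f 23 9 25
f 23 25 24
f 24 25 26
f 24 26 12
f 25 9 27
f 25 27 26
f 26 27 28
f 26 28 12
f 27 9 29
f 27 29 28
f 28 29 30
f 28 30 12
f 29 9 31
f 29 31 30
f 30 31 32
f 30 32 12
f 31 9 33
f 31 33 32
f 32 33 34
f 32 34 12
f 33 9 35
f 33 35 34
f 34 35 36
f 34 36 12
f 35 9 37
f 35 37 36
f 36 37 38
f 36 38 12
f 37 9 10
f 37 10 38
f 38 10 11
f 38 11 12
f 40 39 43
f 40 43 41
f 41 43 44
f 41 44 42
f 43 39 45
f 43 45 44
f 44 45 46
f 44 46 42
f 45 39 47
f 45 47 46
f 46 47 48
f 46 48 42
f 47 39 49
f 47 49 48
f 48 49 50
f 48 50 42
f 49 39 51
f 49 51 50
f 50 51 52
f 50 52 42
f 51 39 53
f 51 53 52
f 52 53 54
f 52 54 42
f 53 39 55
f 53 55 54
f 54 55 56
f 54 56 42
f 55 39 57
f 55 57 56
f 56 57 58
f 56 58 42
f 57 39 59
f 57 59 58
f 58 59 60
f 58 60 42
f 59 39 61
f 59 61 60
f 60 61 62
f 60 62 42
f 61 39 40
f 61 40 62
f 62 40 41
f 62 41 42
f 63 74 68
f 63 68 64
f 63 64 70
f 63 70 73
f 63 73 74
f 64 68 72
f 68 74 67
f 74 73 65
f 73 70 69
f 70 64 71
f 66 72 67
f 66 67 65
f 66 65 69
f 66 69 71
f 66 71 72
f 67 72 68
f 65 67 74
f 69 65 73
f 71 69 70
f 72 71 64



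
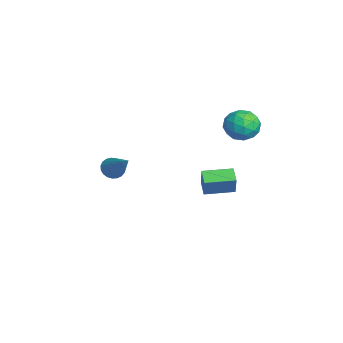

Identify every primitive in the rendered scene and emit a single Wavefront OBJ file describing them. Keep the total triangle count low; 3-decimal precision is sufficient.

v -0.048 3.175 2.642
v 0.413 3.929 2.368
v 1.227 2.391 2.632
v 1.688 3.145 2.358
v 1.334 3.104 3.212
v 0.546 3.589 3.218
v 1.094 2.731 1.782
v 0.306 3.216 1.788
v 1.119 3.655 1.836
v 1.267 3.885 2.72
v 0.373 2.435 2.28
v 0.521 2.665 3.164
v 0.07 3.621 2.506
v 1.57 2.699 2.494
v 1.362 2.675 2.996
v 1.633 3.119 2.835
v 0.149 3.421 3.006
v 0.42 3.864 2.844
v 0.961 3.379 3.34
v 1.22 2.456 2.156
v 1.491 2.899 1.994
v 0.007 3.201 2.165
v 0.278 3.645 2.004
v 0.679 2.941 1.66
v 0.756 3.903 2.032
v 1.506 3.442 2.026
v 1.157 3.199 1.688
v 0.693 3.483 1.691
v 0.843 4.038 2.552
v 1.593 3.578 2.546
v 1.385 3.554 3.048
v 0.922 3.838 3.051
v 1.258 3.877 2.239
v 0.047 2.742 2.454
v 0.797 2.282 2.448
v 0.718 2.482 1.949
v 0.255 2.766 1.952
v 0.134 2.878 2.974
v 0.884 2.417 2.968
v 0.947 2.837 3.309
v 0.483 3.121 3.312
v 0.382 2.443 2.761
v 2.261 -2.93 1.111
v 2.621 -2.788 0.665
v 3.639 -2.41 2.389
v 2.504 -2.577 0.706
v 2.344 -2.426 0.816
v 2.171 -2.363 0.977
v 2.013 -2.398 1.162
v 1.898 -2.525 1.337
v 1.846 -2.722 1.474
v 1.865 -2.955 1.548
v 1.953 -3.184 1.546
v 2.095 -3.369 1.469
v 2.265 -3.478 1.33
v 2.435 -3.493 1.153
v 2.574 -3.41 0.969
v 2.659 -3.245 0.81
v 2.676 -3.025 0.702
v -3.715 2.087 -4.085
v -3.299 2.042 -3.003
v -3.681 3.646 -4.033
v -3.264 3.6 -2.951
v -2.876 2.08 -4.409
v -2.459 2.034 -3.327
v -2.841 3.638 -4.357
v -2.425 3.593 -3.275
f 1 38 17
f 38 12 41
f 17 41 6
f 38 41 17
f 1 17 13
f 17 6 18
f 13 18 2
f 17 18 13
f 1 13 22
f 13 2 23
f 22 23 8
f 13 23 22
f 1 22 34
f 22 8 37
f 34 37 11
f 22 37 34
f 1 34 38
f 34 11 42
f 38 42 12
f 34 42 38
f 2 18 29
f 18 6 32
f 29 32 10
f 18 32 29
f 6 41 19
f 41 12 40
f 19 40 5
f 41 40 19
f 12 42 39
f 42 11 35
f 39 35 3
f 42 35 39
f 11 37 36
f 37 8 24
f 36 24 7
f 37 24 36
f 8 23 28
f 23 2 25
f 28 25 9
f 23 25 28
f 4 30 16
f 30 10 31
f 16 31 5
f 30 31 16
f 4 16 14
f 16 5 15
f 14 15 3
f 16 15 14
f 4 14 21
f 14 3 20
f 21 20 7
f 14 20 21
f 4 21 26
f 21 7 27
f 26 27 9
f 21 27 26
f 4 26 30
f 26 9 33
f 30 33 10
f 26 33 30
f 5 31 19
f 31 10 32
f 19 32 6
f 31 32 19
f 3 15 39
f 15 5 40
f 39 40 12
f 15 40 39
f 7 20 36
f 20 3 35
f 36 35 11
f 20 35 36
f 9 27 28
f 27 7 24
f 28 24 8
f 27 24 28
f 10 33 29
f 33 9 25
f 29 25 2
f 33 25 29
f 44 43 46
f 44 46 45
f 46 43 47
f 46 47 45
f 47 43 48
f 47 48 45
f 48 43 49
f 48 49 45
f 49 43 50
f 49 50 45
f 50 43 51
f 50 51 45
f 51 43 52
f 51 52 45
f 52 43 53
f 52 53 45
f 53 43 54
f 53 54 45
f 54 43 55
f 54 55 45
f 55 43 56
f 55 56 45
f 56 43 57
f 56 57 45
f 57 43 58
f 57 58 45
f 58 43 59
f 58 59 45
f 59 43 44
f 59 44 45
f 61 63 60
f 64 61 60
f 60 63 62
f 62 64 60
f 61 67 63
f 65 61 64
f 65 67 61
f 63 67 62
f 66 64 62
f 62 67 66
f 66 65 64
f 67 65 66



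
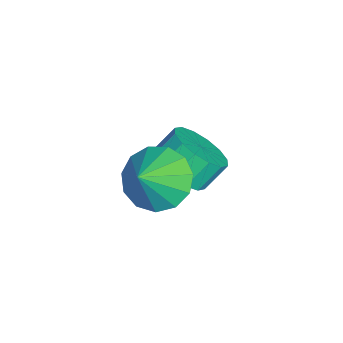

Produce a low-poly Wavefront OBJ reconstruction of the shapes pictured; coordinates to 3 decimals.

v 2.225 -1.032 -1.297
v 2.742 -1.505 -1.982
v 3.075 -1.428 -0.383
v 2.951 -0.995 -1.955
v 2.929 -0.496 -1.719
v 2.684 -0.168 -1.349
v 2.293 -0.113 -0.963
v 1.881 -0.351 -0.683
v 1.578 -0.804 -0.598
v 1.48 -1.33 -0.735
v 1.619 -1.761 -1.051
v 1.95 -1.961 -1.445
v 2.369 -1.865 -1.792
v -0.066 -0.693 -3.286
v 0.435 -1.161 -2.672
v 0.087 -0.575 -1.941
v -0.414 -0.107 -2.554
v 0.719 -0.808 -2.82
v 0.371 -0.222 -2.088
v 0.793 -0.424 -3.092
v 0.444 0.162 -2.361
v 0.636 -0.113 -3.417
v 0.288 0.473 -2.685
v 0.291 0.043 -3.706
v -0.057 0.63 -2.974
v -0.149 0.002 -3.882
v -0.497 0.588 -3.151
v -0.567 -0.225 -3.899
v -0.915 0.361 -3.168
v -0.851 -0.578 -3.752
v -1.199 0.008 -3.02
v -0.924 -0.962 -3.479
v -1.273 -0.376 -2.748
v -0.768 -1.273 -3.155
v -1.116 -0.687 -2.423
v -0.423 -1.43 -2.866
v -0.771 -0.843 -2.134
v 0.017 -1.388 -2.689
v -0.331 -0.802 -1.958
f 2 1 4
f 2 4 3
f 4 1 5
f 4 5 3
f 5 1 6
f 5 6 3
f 6 1 7
f 6 7 3
f 7 1 8
f 7 8 3
f 8 1 9
f 8 9 3
f 9 1 10
f 9 10 3
f 10 1 11
f 10 11 3
f 11 1 12
f 11 12 3
f 12 1 13
f 12 13 3
f 13 1 2
f 13 2 3
f 15 14 18
f 15 18 16
f 16 18 19
f 16 19 17
f 18 14 20
f 18 20 19
f 19 20 21
f 19 21 17
f 20 14 22
f 20 22 21
f 21 22 23
f 21 23 17
f 22 14 24
f 22 24 23
f 23 24 25
f 23 25 17
f 24 14 26
f 24 26 25
f 25 26 27
f 25 27 17
f 26 14 28
f 26 28 27
f 27 28 29
f 27 29 17
f 28 14 30
f 28 30 29
f 29 30 31
f 29 31 17
f 30 14 32
f 30 32 31
f 31 32 33
f 31 33 17
f 32 14 34
f 32 34 33
f 33 34 35
f 33 35 17
f 34 14 36
f 34 36 35
f 35 36 37
f 35 37 17
f 36 14 38
f 36 38 37
f 37 38 39
f 37 39 17
f 38 14 15
f 38 15 39
f 39 15 16
f 39 16 17



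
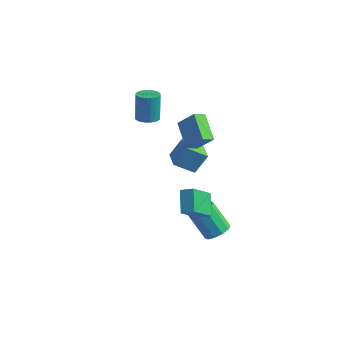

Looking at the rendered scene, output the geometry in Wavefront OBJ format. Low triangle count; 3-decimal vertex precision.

v -0.697 4.245 -3.511
v -1.784 3.549 -2.671
v -0.223 4.977 -2.291
v -1.31 4.281 -1.451
v 0.19 3.199 -3.229
v -0.897 2.503 -2.389
v 0.664 3.931 -2.009
v -0.423 3.235 -1.169
v -2.906 2.877 0.883
v -2.394 2.372 1.097
v -2.643 2.878 2.89
v -3.154 3.383 2.677
v -2.227 2.608 1.054
v -2.475 3.114 2.847
v -2.162 2.884 0.984
v -2.411 3.391 2.778
v -2.211 3.16 0.9
v -2.46 3.667 2.693
v -2.366 3.393 0.812
v -2.615 3.9 2.606
v -2.603 3.547 0.736
v -2.852 4.054 2.529
v -2.886 3.599 0.682
v -3.135 4.106 2.475
v -3.172 3.541 0.659
v -3.421 4.048 2.452
v -3.417 3.382 0.67
v -3.666 3.888 2.463
v -3.585 3.146 0.713
v -3.833 3.652 2.506
v -3.649 2.869 0.782
v -3.898 3.376 2.576
v -3.6 2.593 0.867
v -3.849 3.1 2.66
v -3.445 2.36 0.954
v -3.694 2.867 2.748
v -3.208 2.206 1.031
v -3.457 2.713 2.824
v -2.925 2.154 1.085
v -3.174 2.661 2.878
v -2.639 2.212 1.108
v -2.888 2.719 2.901
v 4.569 -1.918 -2.518
v 5.112 -2.349 -2.044
v 3.894 -2.214 -0.527
v 3.351 -1.782 -1.002
v 5.225 -1.845 -1.998
v 4.007 -1.709 -0.482
v 5.087 -1.368 -2.151
v 3.869 -1.232 -0.635
v 4.752 -1.101 -2.444
v 3.534 -0.966 -0.928
v 4.347 -1.146 -2.766
v 3.129 -1.011 -1.249
v 4.026 -1.486 -2.993
v 2.808 -1.351 -1.476
v 3.913 -1.991 -3.038
v 2.695 -1.855 -1.522
v 4.051 -2.468 -2.885
v 2.833 -2.332 -1.369
v 4.386 -2.734 -2.592
v 3.168 -2.599 -1.076
v 4.791 -2.689 -2.271
v 3.573 -2.554 -0.754
v 3.4 -2.248 0.694
v 3.117 -3.715 2.198
v 4.139 -2.058 1.018
v 3.857 -3.524 2.523
v 4.063 -3.296 -0.203
v 3.781 -4.762 1.302
v 4.803 -3.105 0.122
v 4.52 -4.572 1.626
v 1.051 0.601 1.606
v -0.183 1.738 2.498
v 1.392 1.305 1.181
v 0.157 2.442 2.073
v 2.043 0.798 2.727
v 0.808 1.935 3.619
v 2.383 1.502 2.302
v 1.149 2.639 3.194
f 2 4 1
f 5 2 1
f 1 4 3
f 3 5 1
f 2 8 4
f 6 2 5
f 6 8 2
f 4 8 3
f 7 5 3
f 3 8 7
f 7 6 5
f 8 6 7
f 10 9 13
f 10 13 11
f 11 13 14
f 11 14 12
f 13 9 15
f 13 15 14
f 14 15 16
f 14 16 12
f 15 9 17
f 15 17 16
f 16 17 18
f 16 18 12
f 17 9 19
f 17 19 18
f 18 19 20
f 18 20 12
f 19 9 21
f 19 21 20
f 20 21 22
f 20 22 12
f 21 9 23
f 21 23 22
f 22 23 24
f 22 24 12
f 23 9 25
f 23 25 24
f 24 25 26
f 24 26 12
f 25 9 27
f 25 27 26
f 26 27 28
f 26 28 12
f 27 9 29
f 27 29 28
f 28 29 30
f 28 30 12
f 29 9 31
f 29 31 30
f 30 31 32
f 30 32 12
f 31 9 33
f 31 33 32
f 32 33 34
f 32 34 12
f 33 9 35
f 33 35 34
f 34 35 36
f 34 36 12
f 35 9 37
f 35 37 36
f 36 37 38
f 36 38 12
f 37 9 39
f 37 39 38
f 38 39 40
f 38 40 12
f 39 9 41
f 39 41 40
f 40 41 42
f 40 42 12
f 41 9 10
f 41 10 42
f 42 10 11
f 42 11 12
f 44 43 47
f 44 47 45
f 45 47 48
f 45 48 46
f 47 43 49
f 47 49 48
f 48 49 50
f 48 50 46
f 49 43 51
f 49 51 50
f 50 51 52
f 50 52 46
f 51 43 53
f 51 53 52
f 52 53 54
f 52 54 46
f 53 43 55
f 53 55 54
f 54 55 56
f 54 56 46
f 55 43 57
f 55 57 56
f 56 57 58
f 56 58 46
f 57 43 59
f 57 59 58
f 58 59 60
f 58 60 46
f 59 43 61
f 59 61 60
f 60 61 62
f 60 62 46
f 61 43 63
f 61 63 62
f 62 63 64
f 62 64 46
f 63 43 44
f 63 44 64
f 64 44 45
f 64 45 46
f 66 68 65
f 69 66 65
f 65 68 67
f 67 69 65
f 66 72 68
f 70 66 69
f 70 72 66
f 68 72 67
f 71 69 67
f 67 72 71
f 71 70 69
f 72 70 71
f 74 76 73
f 77 74 73
f 73 76 75
f 75 77 73
f 74 80 76
f 78 74 77
f 78 80 74
f 76 80 75
f 79 77 75
f 75 80 79
f 79 78 77
f 80 78 79



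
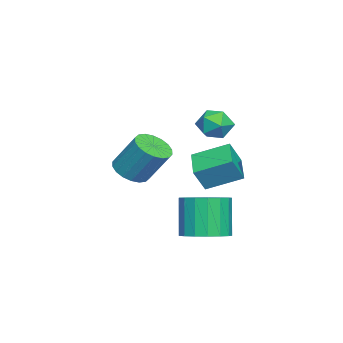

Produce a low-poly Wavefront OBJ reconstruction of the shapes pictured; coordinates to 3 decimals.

v -1.923 0.149 1.853
v -1.323 0.656 1.552
v -1.177 -0.936 1.508
v -0.577 -0.429 1.207
v -0.721 -0.465 2.035
v -1.182 0.206 2.248
v -1.318 -0.486 0.812
v -1.779 0.185 1.025
v -0.95 0.264 0.908
v -0.581 0.277 1.664
v -1.919 -0.557 1.396
v -1.55 -0.544 2.152
v -3.501 -4.273 -2.142
v -2.96 -4.906 -1.801
v -2.697 -3.84 -0.238
v -3.239 -3.207 -0.578
v -2.706 -4.671 -2.004
v -2.444 -3.605 -0.44
v -2.61 -4.357 -2.234
v -2.348 -3.292 -0.67
v -2.69 -4.027 -2.445
v -2.428 -2.961 -0.882
v -2.931 -3.745 -2.597
v -2.669 -2.68 -1.033
v -3.285 -3.568 -2.658
v -3.023 -2.503 -1.095
v -3.682 -3.53 -2.617
v -3.42 -2.465 -1.054
v -4.043 -3.64 -2.482
v -3.78 -2.574 -0.919
v -4.296 -3.875 -2.28
v -4.034 -2.809 -0.716
v -4.392 -4.188 -2.05
v -4.13 -3.123 -0.486
v -4.312 -4.519 -1.838
v -4.05 -3.453 -0.275
v -4.071 -4.8 -1.687
v -3.809 -3.735 -0.123
v -3.717 -4.977 -1.625
v -3.455 -3.912 -0.062
v -3.32 -5.015 -1.666
v -3.058 -3.95 -0.103
v 0.067 -0.192 -1.552
v -1.278 -0.621 -1.075
v -0.179 1.304 -0.901
v -1.524 0.876 -0.424
v 0.544 -0.556 -0.536
v -0.801 -0.984 -0.059
v 0.298 0.941 0.115
v -1.047 0.512 0.592
v -0.08 -0.224 -4.136
v 0.583 0.544 -3.829
v -0.057 0.372 -2.017
v -0.72 -0.396 -2.324
v 0.159 0.793 -3.955
v -0.481 0.621 -2.143
v -0.32 0.809 -4.123
v -0.96 0.636 -2.31
v -0.743 0.588 -4.293
v -1.384 0.415 -2.481
v -1.015 0.181 -4.428
v -1.655 0.009 -2.616
v -1.073 -0.318 -4.496
v -1.713 -0.491 -2.683
v -0.903 -0.796 -4.481
v -1.543 -0.969 -2.669
v -0.544 -1.143 -4.388
v -1.184 -1.315 -2.575
v -0.079 -1.279 -4.236
v -0.72 -1.452 -2.424
v 0.385 -1.173 -4.062
v -0.255 -1.346 -2.25
v 0.743 -0.85 -3.905
v 0.103 -1.023 -2.093
v 0.913 -0.383 -3.801
v 0.273 -0.556 -1.988
v 0.855 0.12 -3.773
v 0.215 -0.053 -1.961
f 1 12 6
f 1 6 2
f 1 2 8
f 1 8 11
f 1 11 12
f 2 6 10
f 6 12 5
f 12 11 3
f 11 8 7
f 8 2 9
f 4 10 5
f 4 5 3
f 4 3 7
f 4 7 9
f 4 9 10
f 5 10 6
f 3 5 12
f 7 3 11
f 9 7 8
f 10 9 2
f 14 13 17
f 14 17 15
f 15 17 18
f 15 18 16
f 17 13 19
f 17 19 18
f 18 19 20
f 18 20 16
f 19 13 21
f 19 21 20
f 20 21 22
f 20 22 16
f 21 13 23
f 21 23 22
f 22 23 24
f 22 24 16
f 23 13 25
f 23 25 24
f 24 25 26
f 24 26 16
f 25 13 27
f 25 27 26
f 26 27 28
f 26 28 16
f 27 13 29
f 27 29 28
f 28 29 30
f 28 30 16
f 29 13 31
f 29 31 30
f 30 31 32
f 30 32 16
f 31 13 33
f 31 33 32
f 32 33 34
f 32 34 16
f 33 13 35
f 33 35 34
f 34 35 36
f 34 36 16
f 35 13 37
f 35 37 36
f 36 37 38
f 36 38 16
f 37 13 39
f 37 39 38
f 38 39 40
f 38 40 16
f 39 13 41
f 39 41 40
f 40 41 42
f 40 42 16
f 41 13 14
f 41 14 42
f 42 14 15
f 42 15 16
f 44 46 43
f 47 44 43
f 43 46 45
f 45 47 43
f 44 50 46
f 48 44 47
f 48 50 44
f 46 50 45
f 49 47 45
f 45 50 49
f 49 48 47
f 50 48 49
f 52 51 55
f 52 55 53
f 53 55 56
f 53 56 54
f 55 51 57
f 55 57 56
f 56 57 58
f 56 58 54
f 57 51 59
f 57 59 58
f 58 59 60
f 58 60 54
f 59 51 61
f 59 61 60
f 60 61 62
f 60 62 54
f 61 51 63
f 61 63 62
f 62 63 64
f 62 64 54
f 63 51 65
f 63 65 64
f 64 65 66
f 64 66 54
f 65 51 67
f 65 67 66
f 66 67 68
f 66 68 54
f 67 51 69
f 67 69 68
f 68 69 70
f 68 70 54
f 69 51 71
f 69 71 70
f 70 71 72
f 70 72 54
f 71 51 73
f 71 73 72
f 72 73 74
f 72 74 54
f 73 51 75
f 73 75 74
f 74 75 76
f 74 76 54
f 75 51 77
f 75 77 76
f 76 77 78
f 76 78 54
f 77 51 52
f 77 52 78
f 78 52 53
f 78 53 54



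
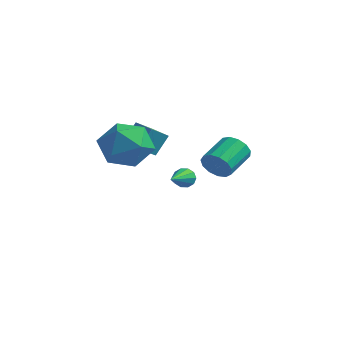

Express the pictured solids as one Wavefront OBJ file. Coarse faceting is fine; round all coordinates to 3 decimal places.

v -0.547 -3.045 3.842
v 0.004 -3.92 3.215
v -2.104 -3.18 2.665
v -1.553 -4.055 2.038
v -1.922 -4.264 3.17
v -0.96 -4.18 3.898
v -1.14 -2.92 1.982
v -0.178 -2.836 2.71
v -0.363 -3.843 2.066
v -0.846 -4.673 2.8
v -1.254 -2.427 3.08
v -1.737 -3.257 3.814
v -3.306 -1.025 1.716
v -3.12 -0.428 2.646
v -2.978 -0.369 1.23
v -2.791 0.227 2.159
v -2.029 -1.587 1.821
v -1.842 -0.991 2.75
v -1.7 -0.932 1.334
v -1.514 -0.335 2.264
v -2.264 1.666 -0.981
v -2.009 1.581 -1.426
v -1.816 0.174 -0.439
v -1.805 1.718 -1.219
v -1.776 1.835 -0.921
v -1.934 1.887 -0.646
v -2.218 1.855 -0.499
v -2.519 1.751 -0.536
v -2.724 1.615 -0.743
v -2.752 1.498 -1.041
v -2.595 1.445 -1.316
v -2.311 1.477 -1.463
v 1.986 -1.852 2.036
v 2.269 -1.609 1.443
v 2.197 -0.285 1.952
v 1.914 -0.528 2.544
v 1.878 -1.609 1.388
v 1.807 -0.285 1.896
v 1.522 -1.686 1.539
v 1.45 -0.362 2.047
v 1.313 -1.816 1.847
v 1.241 -0.492 2.355
v 1.317 -1.957 2.215
v 1.246 -0.633 2.723
v 1.534 -2.065 2.526
v 1.462 -0.741 3.035
v 1.894 -2.105 2.682
v 1.823 -0.781 3.19
v 2.284 -2.065 2.633
v 2.212 -0.741 3.141
v 2.578 -1.957 2.394
v 2.507 -0.633 2.902
v 2.685 -1.816 2.041
v 2.613 -0.492 2.549
v 2.57 -1.686 1.687
v 2.498 -0.362 2.195
f 1 12 6
f 1 6 2
f 1 2 8
f 1 8 11
f 1 11 12
f 2 6 10
f 6 12 5
f 12 11 3
f 11 8 7
f 8 2 9
f 4 10 5
f 4 5 3
f 4 3 7
f 4 7 9
f 4 9 10
f 5 10 6
f 3 5 12
f 7 3 11
f 9 7 8
f 10 9 2
f 14 16 13
f 17 14 13
f 13 16 15
f 15 17 13
f 14 20 16
f 18 14 17
f 18 20 14
f 16 20 15
f 19 17 15
f 15 20 19
f 19 18 17
f 20 18 19
f 22 21 24
f 22 24 23
f 24 21 25
f 24 25 23
f 25 21 26
f 25 26 23
f 26 21 27
f 26 27 23
f 27 21 28
f 27 28 23
f 28 21 29
f 28 29 23
f 29 21 30
f 29 30 23
f 30 21 31
f 30 31 23
f 31 21 32
f 31 32 23
f 32 21 22
f 32 22 23
f 34 33 37
f 34 37 35
f 35 37 38
f 35 38 36
f 37 33 39
f 37 39 38
f 38 39 40
f 38 40 36
f 39 33 41
f 39 41 40
f 40 41 42
f 40 42 36
f 41 33 43
f 41 43 42
f 42 43 44
f 42 44 36
f 43 33 45
f 43 45 44
f 44 45 46
f 44 46 36
f 45 33 47
f 45 47 46
f 46 47 48
f 46 48 36
f 47 33 49
f 47 49 48
f 48 49 50
f 48 50 36
f 49 33 51
f 49 51 50
f 50 51 52
f 50 52 36
f 51 33 53
f 51 53 52
f 52 53 54
f 52 54 36
f 53 33 55
f 53 55 54
f 54 55 56
f 54 56 36
f 55 33 34
f 55 34 56
f 56 34 35
f 56 35 36



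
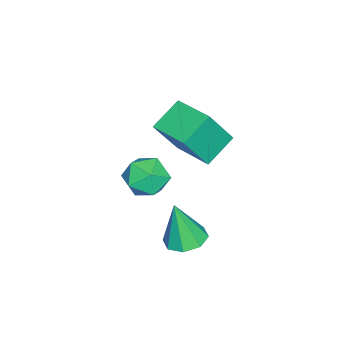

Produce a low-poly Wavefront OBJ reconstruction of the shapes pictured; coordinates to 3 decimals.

v -0.756 -3.508 -0.487
v -0.1 -3.343 -1.102
v 0.2 -4.297 0.322
v 0.856 -4.132 -0.293
v 0.537 -3.452 0.23
v -0.053 -2.965 -0.27
v 0.153 -4.675 -0.51
v -0.437 -4.188 -1.01
v 0.463 -4.064 -1.116
v 0.7 -3.308 -0.659
v -0.6 -4.332 -0.121
v -0.363 -3.576 0.336
v 1.782 -1.792 -1.509
v 2.438 -2.177 -1.624
v 1.858 -2.168 0.189
v 2.53 -1.608 -1.501
v 2.183 -1.146 -1.383
v 1.601 -1.063 -1.339
v 1.125 -1.406 -1.393
v 1.034 -1.976 -1.516
v 1.381 -2.437 -1.634
v 1.963 -2.521 -1.678
v -1.979 -3.453 -0.409
v -3.043 -2.933 0.299
v -1.169 -2.051 -0.221
v -2.233 -1.531 0.487
v -1.267 -4.069 1.113
v -2.331 -3.549 1.821
v -0.457 -2.667 1.301
v -1.521 -2.147 2.009
f 1 12 6
f 1 6 2
f 1 2 8
f 1 8 11
f 1 11 12
f 2 6 10
f 6 12 5
f 12 11 3
f 11 8 7
f 8 2 9
f 4 10 5
f 4 5 3
f 4 3 7
f 4 7 9
f 4 9 10
f 5 10 6
f 3 5 12
f 7 3 11
f 9 7 8
f 10 9 2
f 14 13 16
f 14 16 15
f 16 13 17
f 16 17 15
f 17 13 18
f 17 18 15
f 18 13 19
f 18 19 15
f 19 13 20
f 19 20 15
f 20 13 21
f 20 21 15
f 21 13 22
f 21 22 15
f 22 13 14
f 22 14 15
f 24 26 23
f 27 24 23
f 23 26 25
f 25 27 23
f 24 30 26
f 28 24 27
f 28 30 24
f 26 30 25
f 29 27 25
f 25 30 29
f 29 28 27
f 30 28 29



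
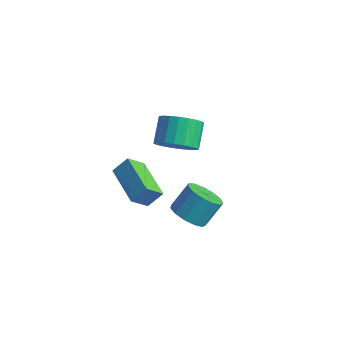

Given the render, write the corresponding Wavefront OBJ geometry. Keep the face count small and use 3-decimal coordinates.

v 0.238 -0.537 -3.309
v 0.62 0.079 -3.907
v 0.864 0.994 -2.809
v 0.482 0.377 -2.211
v 0.103 0.192 -3.886
v 0.347 1.107 -2.788
v -0.372 0.074 -3.682
v -0.127 0.988 -2.584
v -0.652 -0.239 -3.359
v -0.408 0.676 -2.261
v -0.65 -0.646 -3.021
v -0.406 0.269 -1.923
v -0.367 -1.019 -2.774
v -0.122 -0.104 -1.675
v 0.109 -1.239 -2.696
v 0.354 -0.324 -1.598
v 0.626 -1.236 -2.814
v 0.87 -0.321 -1.716
v 1.019 -1.011 -3.088
v 1.264 -0.097 -1.99
v 1.164 -0.636 -3.433
v 1.409 0.278 -2.335
v 1.015 -0.23 -3.738
v 1.26 0.685 -2.64
v -3.648 3.128 -3.265
v -2.76 3.745 -3.401
v -3.325 4.77 -2.431
v -4.212 4.152 -2.295
v -3.034 3.902 -3.726
v -3.599 4.927 -2.756
v -3.415 3.925 -3.971
v -3.979 4.949 -3.001
v -3.835 3.809 -4.095
v -4.4 4.834 -3.124
v -4.224 3.576 -4.074
v -4.788 4.601 -3.104
v -4.512 3.266 -3.914
v -5.077 4.29 -2.944
v -4.651 2.931 -3.642
v -5.216 3.956 -2.672
v -4.617 2.631 -3.304
v -5.182 3.655 -2.334
v -4.415 2.416 -2.96
v -4.98 3.441 -1.99
v -4.08 2.324 -2.668
v -4.645 3.349 -1.698
v -3.671 2.372 -2.48
v -4.235 3.397 -1.51
v -3.257 2.55 -2.427
v -3.822 3.575 -1.457
v -2.911 2.828 -2.52
v -3.476 3.852 -1.549
v -2.693 3.157 -2.741
v -3.257 4.182 -1.771
v -2.639 3.482 -3.052
v -3.204 4.507 -2.082
v -0.949 -1.875 -2.341
v -1.197 -2.693 -1.527
v -2.875 -0.974 -2.022
v -3.123 -1.792 -1.207
v -0.557 -1.288 -1.633
v -0.805 -2.106 -0.818
v -2.483 -0.387 -1.313
v -2.731 -1.205 -0.499
f 2 1 5
f 2 5 3
f 3 5 6
f 3 6 4
f 5 1 7
f 5 7 6
f 6 7 8
f 6 8 4
f 7 1 9
f 7 9 8
f 8 9 10
f 8 10 4
f 9 1 11
f 9 11 10
f 10 11 12
f 10 12 4
f 11 1 13
f 11 13 12
f 12 13 14
f 12 14 4
f 13 1 15
f 13 15 14
f 14 15 16
f 14 16 4
f 15 1 17
f 15 17 16
f 16 17 18
f 16 18 4
f 17 1 19
f 17 19 18
f 18 19 20
f 18 20 4
f 19 1 21
f 19 21 20
f 20 21 22
f 20 22 4
f 21 1 23
f 21 23 22
f 22 23 24
f 22 24 4
f 23 1 2
f 23 2 24
f 24 2 3
f 24 3 4
f 26 25 29
f 26 29 27
f 27 29 30
f 27 30 28
f 29 25 31
f 29 31 30
f 30 31 32
f 30 32 28
f 31 25 33
f 31 33 32
f 32 33 34
f 32 34 28
f 33 25 35
f 33 35 34
f 34 35 36
f 34 36 28
f 35 25 37
f 35 37 36
f 36 37 38
f 36 38 28
f 37 25 39
f 37 39 38
f 38 39 40
f 38 40 28
f 39 25 41
f 39 41 40
f 40 41 42
f 40 42 28
f 41 25 43
f 41 43 42
f 42 43 44
f 42 44 28
f 43 25 45
f 43 45 44
f 44 45 46
f 44 46 28
f 45 25 47
f 45 47 46
f 46 47 48
f 46 48 28
f 47 25 49
f 47 49 48
f 48 49 50
f 48 50 28
f 49 25 51
f 49 51 50
f 50 51 52
f 50 52 28
f 51 25 53
f 51 53 52
f 52 53 54
f 52 54 28
f 53 25 55
f 53 55 54
f 54 55 56
f 54 56 28
f 55 25 26
f 55 26 56
f 56 26 27
f 56 27 28
f 58 60 57
f 61 58 57
f 57 60 59
f 59 61 57
f 58 64 60
f 62 58 61
f 62 64 58
f 60 64 59
f 63 61 59
f 59 64 63
f 63 62 61
f 64 62 63

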